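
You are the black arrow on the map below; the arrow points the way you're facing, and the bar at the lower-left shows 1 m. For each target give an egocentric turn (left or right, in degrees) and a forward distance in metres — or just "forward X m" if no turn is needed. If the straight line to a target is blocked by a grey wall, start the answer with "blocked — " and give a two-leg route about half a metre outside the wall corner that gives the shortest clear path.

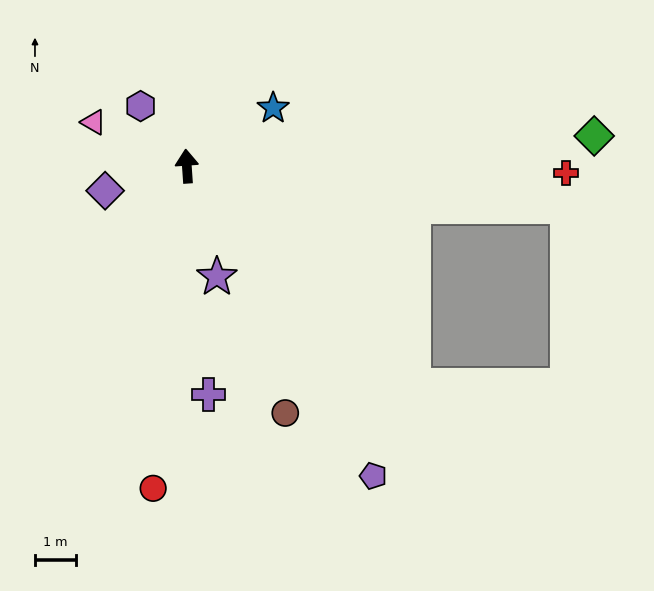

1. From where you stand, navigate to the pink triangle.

turn left 61°, forward 2.5 m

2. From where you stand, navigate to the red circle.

turn left 170°, forward 7.8 m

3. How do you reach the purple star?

turn right 169°, forward 2.8 m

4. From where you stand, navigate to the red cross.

turn right 95°, forward 9.2 m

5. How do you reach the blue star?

turn right 60°, forward 2.5 m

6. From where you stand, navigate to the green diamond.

turn right 90°, forward 9.9 m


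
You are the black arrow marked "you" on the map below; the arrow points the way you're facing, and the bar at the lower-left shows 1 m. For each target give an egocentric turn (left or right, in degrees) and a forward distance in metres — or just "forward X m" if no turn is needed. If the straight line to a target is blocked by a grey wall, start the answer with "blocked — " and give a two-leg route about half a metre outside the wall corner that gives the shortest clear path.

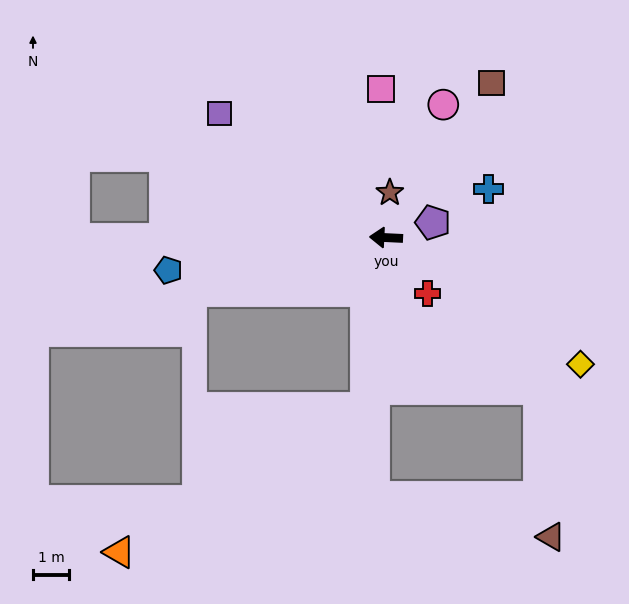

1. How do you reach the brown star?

turn right 92°, forward 1.2 m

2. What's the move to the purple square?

turn right 34°, forward 5.7 m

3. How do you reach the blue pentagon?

turn left 11°, forward 6.0 m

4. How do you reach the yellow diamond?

turn left 150°, forward 6.4 m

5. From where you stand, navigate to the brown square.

turn right 122°, forward 5.1 m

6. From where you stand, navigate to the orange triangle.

blocked — turn left 86°, forward 4.7 m, then turn right 53°, forward 7.8 m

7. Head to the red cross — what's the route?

turn left 129°, forward 1.9 m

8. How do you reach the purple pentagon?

turn right 159°, forward 1.4 m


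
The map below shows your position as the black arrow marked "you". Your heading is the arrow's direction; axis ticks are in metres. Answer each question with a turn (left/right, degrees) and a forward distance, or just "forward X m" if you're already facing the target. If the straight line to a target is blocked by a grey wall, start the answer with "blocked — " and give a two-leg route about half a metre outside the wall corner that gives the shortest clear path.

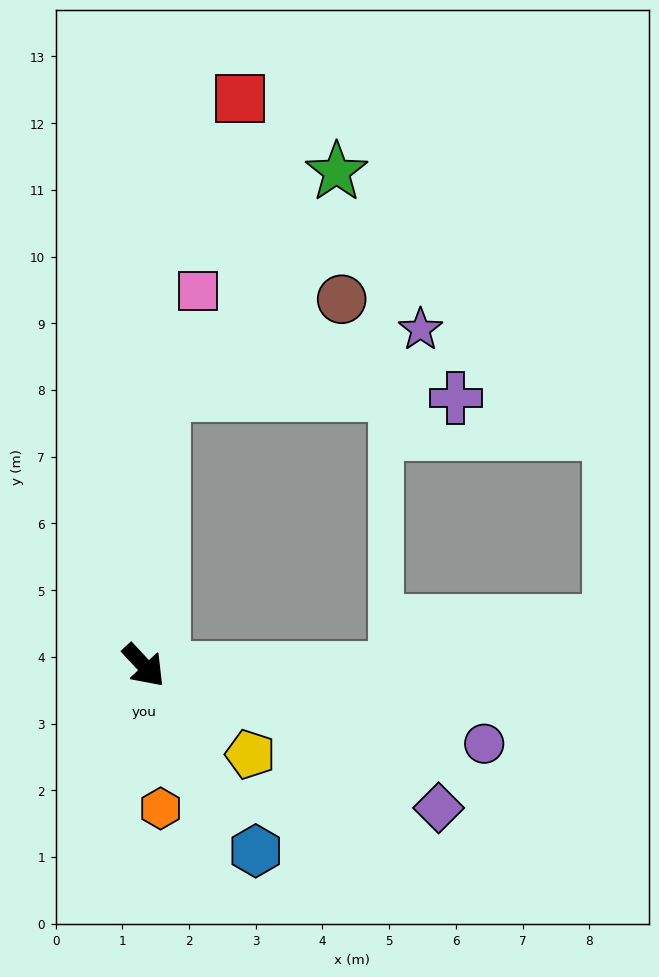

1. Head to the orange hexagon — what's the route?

turn right 36°, forward 2.2 m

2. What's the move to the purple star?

blocked — turn left 133°, forward 4.1 m, then turn right 72°, forward 4.0 m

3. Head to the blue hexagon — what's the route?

turn right 12°, forward 3.2 m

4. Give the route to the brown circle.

blocked — turn left 133°, forward 4.1 m, then turn right 58°, forward 3.0 m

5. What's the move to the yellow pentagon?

turn left 7°, forward 2.1 m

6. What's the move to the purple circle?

turn left 34°, forward 5.2 m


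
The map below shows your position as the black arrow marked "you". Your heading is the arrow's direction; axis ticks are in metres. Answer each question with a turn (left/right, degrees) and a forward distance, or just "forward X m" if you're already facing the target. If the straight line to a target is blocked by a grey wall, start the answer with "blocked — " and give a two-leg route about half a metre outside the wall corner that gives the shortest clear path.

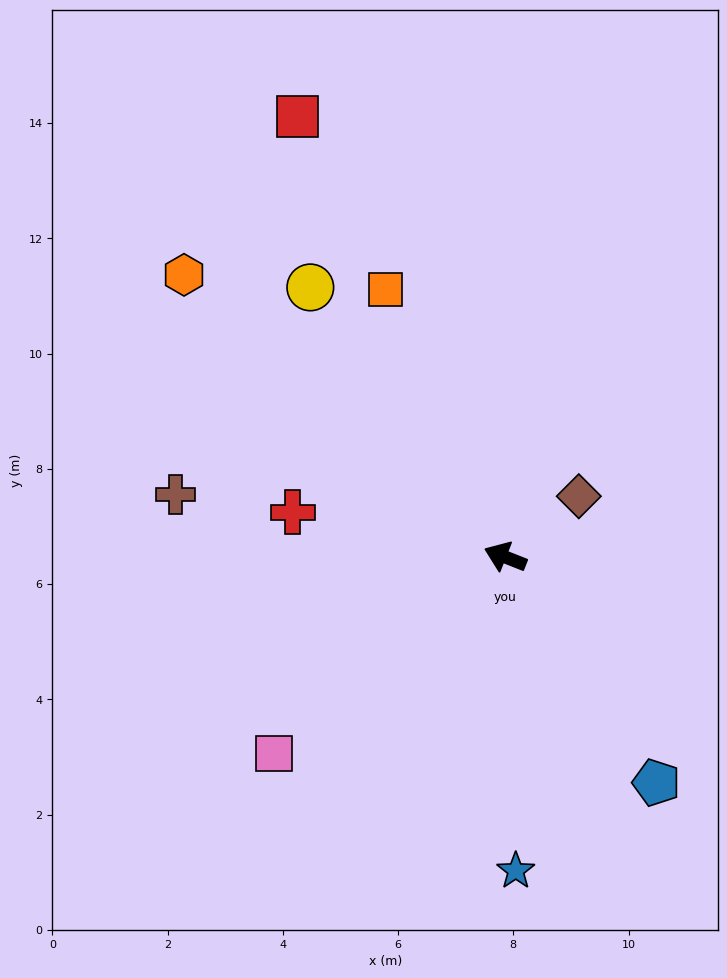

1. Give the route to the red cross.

turn left 10°, forward 3.8 m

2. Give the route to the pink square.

turn left 62°, forward 5.3 m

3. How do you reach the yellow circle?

turn right 33°, forward 5.8 m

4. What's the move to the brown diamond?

turn right 119°, forward 1.7 m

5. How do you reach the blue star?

turn left 114°, forward 5.4 m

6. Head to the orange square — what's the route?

turn right 44°, forward 5.1 m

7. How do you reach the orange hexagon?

turn right 20°, forward 7.4 m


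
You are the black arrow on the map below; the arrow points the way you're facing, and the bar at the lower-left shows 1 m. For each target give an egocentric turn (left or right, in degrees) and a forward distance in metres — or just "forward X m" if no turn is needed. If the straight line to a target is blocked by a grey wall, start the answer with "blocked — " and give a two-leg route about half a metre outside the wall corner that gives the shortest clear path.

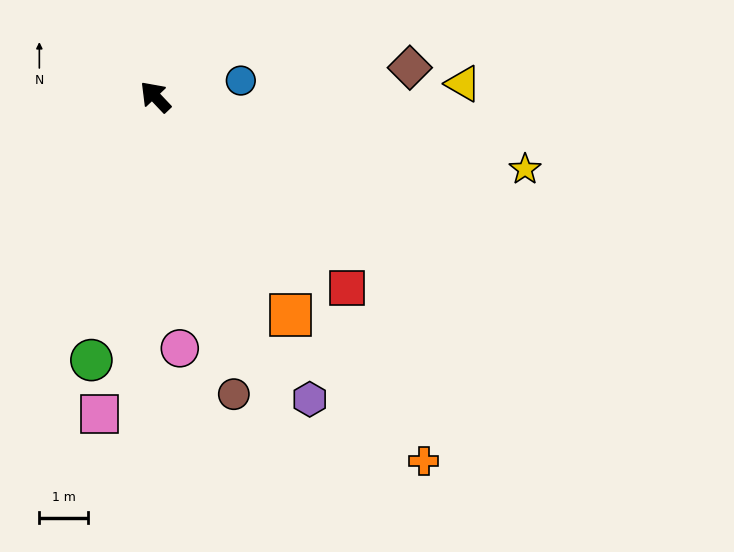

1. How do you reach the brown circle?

turn left 151°, forward 6.3 m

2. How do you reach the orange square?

turn left 168°, forward 5.2 m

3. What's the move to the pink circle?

turn left 142°, forward 5.1 m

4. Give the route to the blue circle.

turn right 123°, forward 1.8 m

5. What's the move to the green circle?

turn left 123°, forward 5.5 m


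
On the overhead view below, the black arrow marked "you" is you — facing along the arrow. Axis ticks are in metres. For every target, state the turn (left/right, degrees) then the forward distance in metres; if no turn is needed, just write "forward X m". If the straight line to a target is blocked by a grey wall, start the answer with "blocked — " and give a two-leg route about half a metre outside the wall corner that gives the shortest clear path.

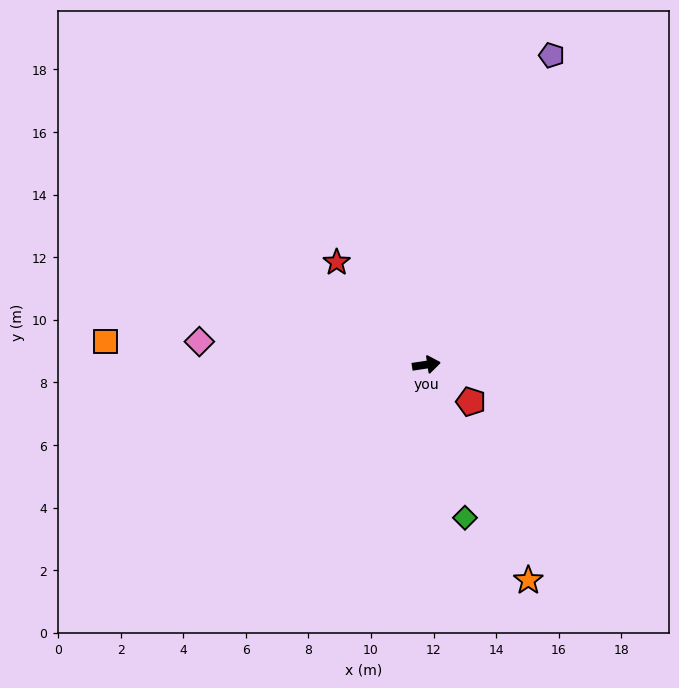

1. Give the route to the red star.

turn left 123°, forward 4.3 m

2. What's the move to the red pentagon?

turn right 48°, forward 1.9 m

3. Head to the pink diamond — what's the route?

turn left 166°, forward 7.3 m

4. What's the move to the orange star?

turn right 73°, forward 7.6 m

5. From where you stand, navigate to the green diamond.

turn right 84°, forward 5.0 m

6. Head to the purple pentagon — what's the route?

turn left 59°, forward 10.7 m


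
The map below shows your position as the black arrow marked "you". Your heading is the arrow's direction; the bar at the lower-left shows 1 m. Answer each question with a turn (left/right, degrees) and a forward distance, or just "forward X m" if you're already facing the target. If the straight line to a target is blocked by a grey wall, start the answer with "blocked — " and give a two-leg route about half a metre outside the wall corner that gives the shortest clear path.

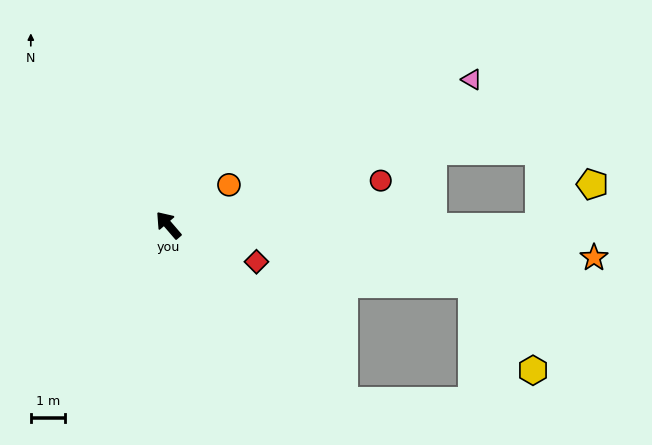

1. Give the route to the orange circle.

turn right 97°, forward 2.1 m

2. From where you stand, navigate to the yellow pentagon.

blocked — turn right 131°, forward 10.8 m, then turn left 40°, forward 2.0 m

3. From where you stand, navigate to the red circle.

turn right 119°, forward 6.3 m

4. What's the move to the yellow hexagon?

blocked — turn right 142°, forward 9.0 m, then turn right 44°, forward 3.1 m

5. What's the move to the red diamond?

turn right 153°, forward 2.8 m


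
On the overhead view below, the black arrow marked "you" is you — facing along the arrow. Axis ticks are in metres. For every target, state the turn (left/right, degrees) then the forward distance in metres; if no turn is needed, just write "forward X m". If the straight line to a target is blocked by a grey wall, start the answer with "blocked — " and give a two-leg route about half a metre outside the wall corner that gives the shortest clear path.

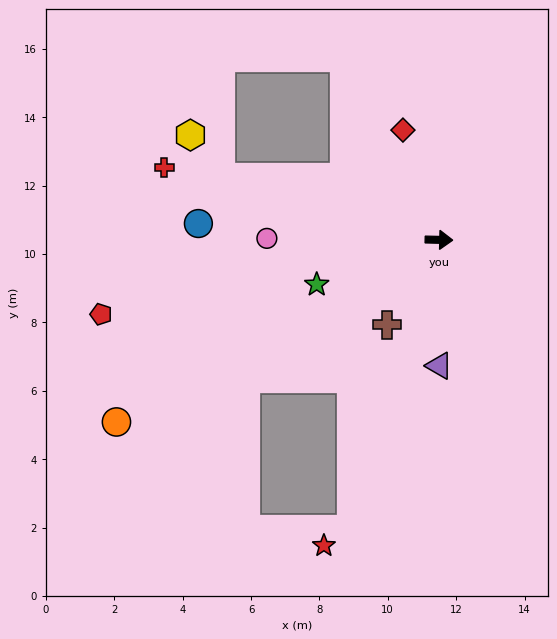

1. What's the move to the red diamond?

turn left 109°, forward 3.4 m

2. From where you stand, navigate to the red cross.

turn left 167°, forward 8.3 m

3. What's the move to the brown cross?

turn right 120°, forward 2.9 m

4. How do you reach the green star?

turn right 159°, forward 3.8 m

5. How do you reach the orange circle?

turn right 149°, forward 10.8 m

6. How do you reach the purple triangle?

turn right 89°, forward 3.7 m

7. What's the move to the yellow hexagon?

blocked — turn left 165°, forward 6.7 m, then turn right 38°, forward 1.5 m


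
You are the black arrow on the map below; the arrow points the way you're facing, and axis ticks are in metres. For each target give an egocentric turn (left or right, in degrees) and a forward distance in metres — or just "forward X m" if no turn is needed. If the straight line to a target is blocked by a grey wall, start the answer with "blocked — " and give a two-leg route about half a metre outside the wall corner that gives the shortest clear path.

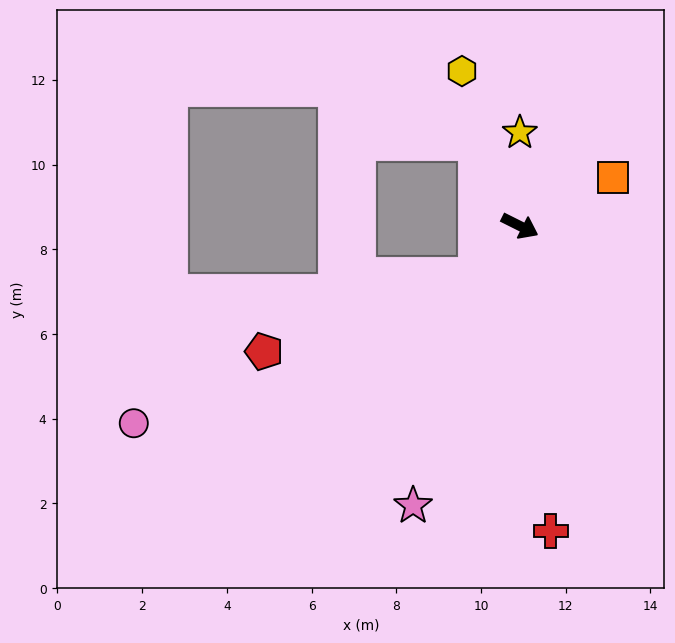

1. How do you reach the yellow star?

turn left 117°, forward 2.2 m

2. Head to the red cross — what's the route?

turn right 58°, forward 7.2 m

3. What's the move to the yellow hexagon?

turn left 137°, forward 3.9 m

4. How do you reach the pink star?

turn right 84°, forward 7.1 m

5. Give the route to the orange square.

turn left 54°, forward 2.5 m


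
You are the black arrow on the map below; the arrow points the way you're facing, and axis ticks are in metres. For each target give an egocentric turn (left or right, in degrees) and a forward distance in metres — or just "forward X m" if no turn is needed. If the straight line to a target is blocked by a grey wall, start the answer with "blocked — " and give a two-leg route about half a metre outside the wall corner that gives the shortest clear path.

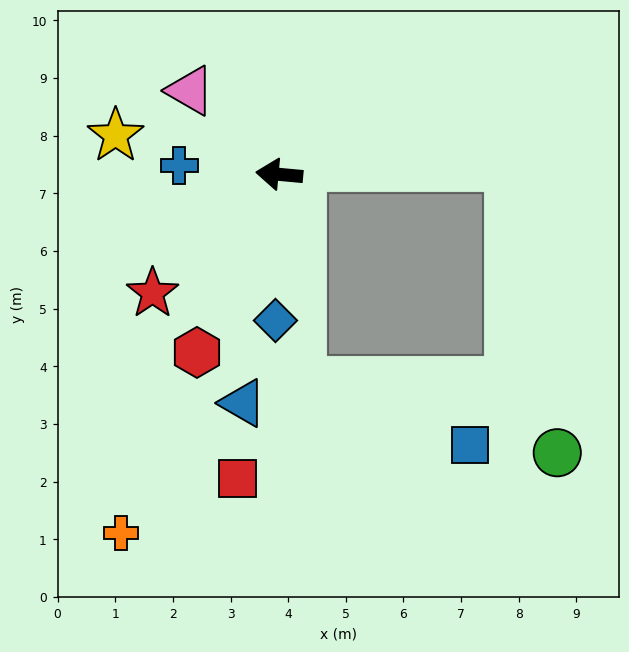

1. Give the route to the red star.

turn left 48°, forward 3.0 m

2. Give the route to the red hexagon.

turn left 70°, forward 3.4 m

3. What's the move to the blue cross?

forward 1.7 m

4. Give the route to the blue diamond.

turn left 94°, forward 2.5 m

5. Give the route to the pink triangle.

turn right 38°, forward 2.1 m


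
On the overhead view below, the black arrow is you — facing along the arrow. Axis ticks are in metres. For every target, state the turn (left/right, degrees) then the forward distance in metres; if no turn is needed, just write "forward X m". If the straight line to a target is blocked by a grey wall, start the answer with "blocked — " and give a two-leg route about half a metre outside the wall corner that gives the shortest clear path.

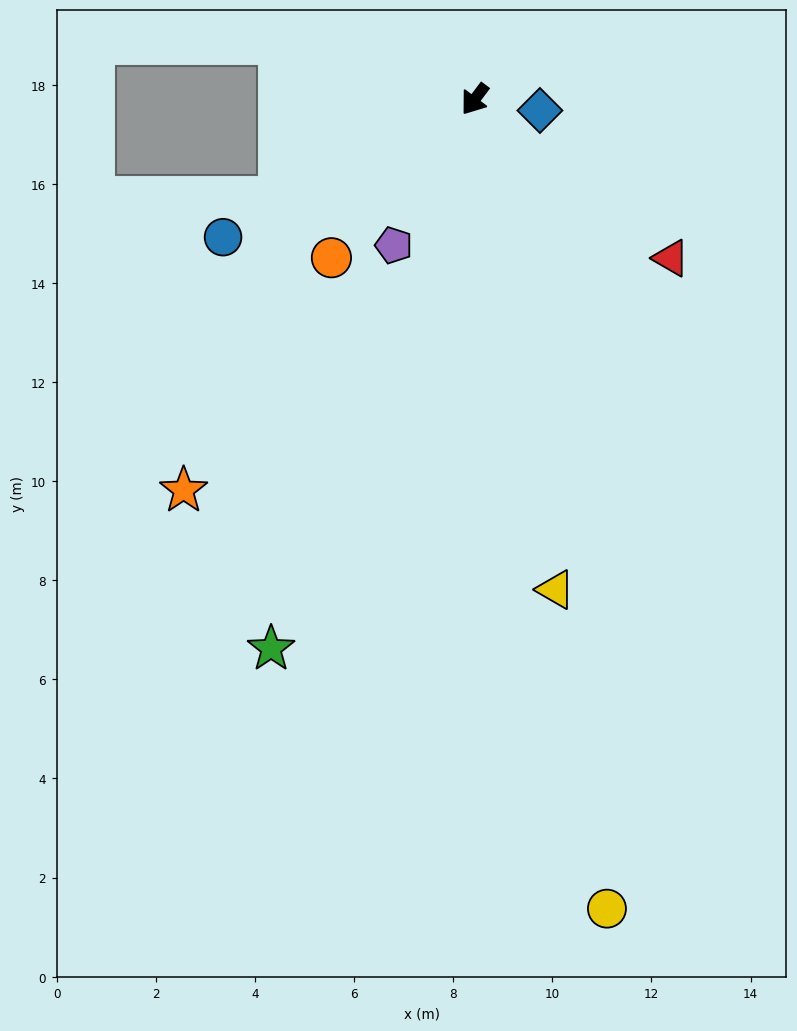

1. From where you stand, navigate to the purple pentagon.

turn left 8°, forward 3.4 m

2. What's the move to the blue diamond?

turn left 117°, forward 1.3 m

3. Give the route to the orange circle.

turn right 5°, forward 4.3 m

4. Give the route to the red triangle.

turn left 88°, forward 5.1 m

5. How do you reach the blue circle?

turn right 24°, forward 5.8 m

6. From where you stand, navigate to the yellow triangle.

turn left 46°, forward 10.0 m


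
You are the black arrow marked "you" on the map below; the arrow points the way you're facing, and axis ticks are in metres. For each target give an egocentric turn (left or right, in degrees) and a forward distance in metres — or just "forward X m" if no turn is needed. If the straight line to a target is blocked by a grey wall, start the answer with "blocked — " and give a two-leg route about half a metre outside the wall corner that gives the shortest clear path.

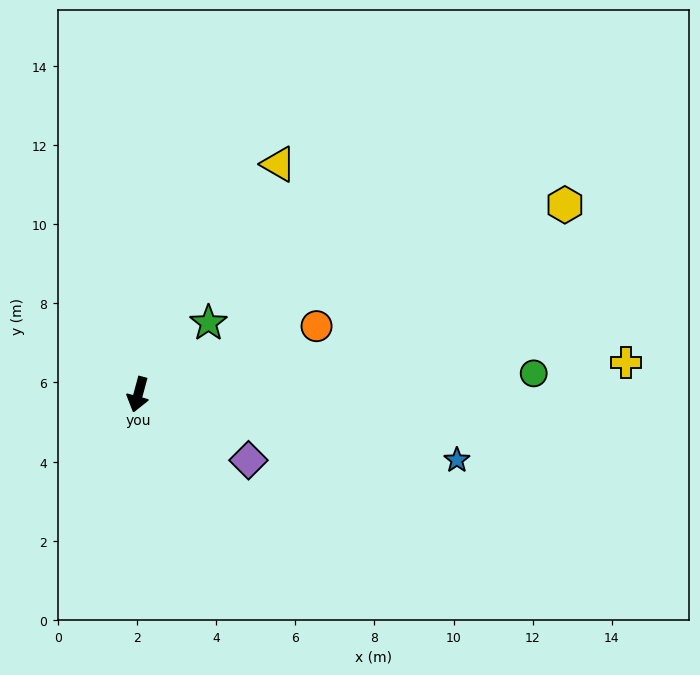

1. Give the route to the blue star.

turn left 93°, forward 8.2 m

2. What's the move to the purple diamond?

turn left 74°, forward 3.2 m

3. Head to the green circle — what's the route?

turn left 108°, forward 10.0 m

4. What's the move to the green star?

turn left 151°, forward 2.5 m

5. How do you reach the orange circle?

turn left 126°, forward 4.8 m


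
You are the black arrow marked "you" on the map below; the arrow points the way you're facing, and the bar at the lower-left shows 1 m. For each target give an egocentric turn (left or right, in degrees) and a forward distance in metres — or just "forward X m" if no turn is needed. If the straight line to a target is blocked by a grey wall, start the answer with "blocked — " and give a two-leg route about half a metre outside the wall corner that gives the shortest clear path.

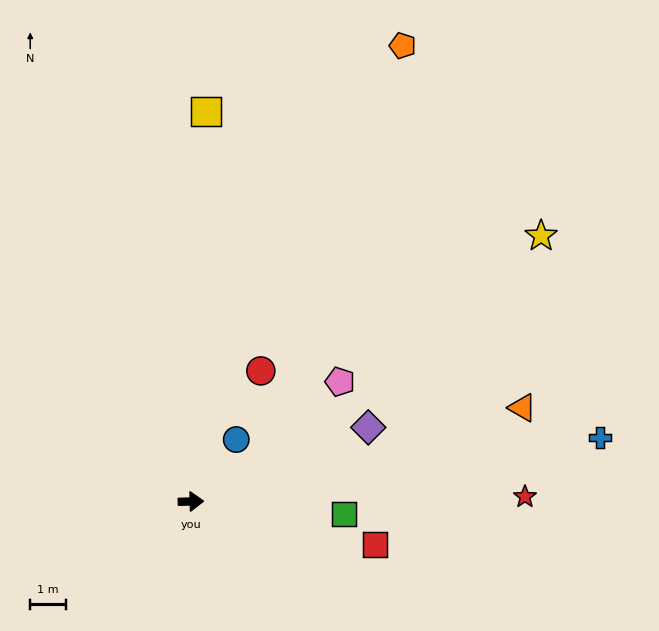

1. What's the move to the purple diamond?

turn left 21°, forward 5.4 m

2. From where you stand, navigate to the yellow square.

turn left 86°, forward 11.0 m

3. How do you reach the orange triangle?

turn left 14°, forward 9.7 m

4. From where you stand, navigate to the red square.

turn right 15°, forward 5.3 m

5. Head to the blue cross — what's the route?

turn left 7°, forward 11.7 m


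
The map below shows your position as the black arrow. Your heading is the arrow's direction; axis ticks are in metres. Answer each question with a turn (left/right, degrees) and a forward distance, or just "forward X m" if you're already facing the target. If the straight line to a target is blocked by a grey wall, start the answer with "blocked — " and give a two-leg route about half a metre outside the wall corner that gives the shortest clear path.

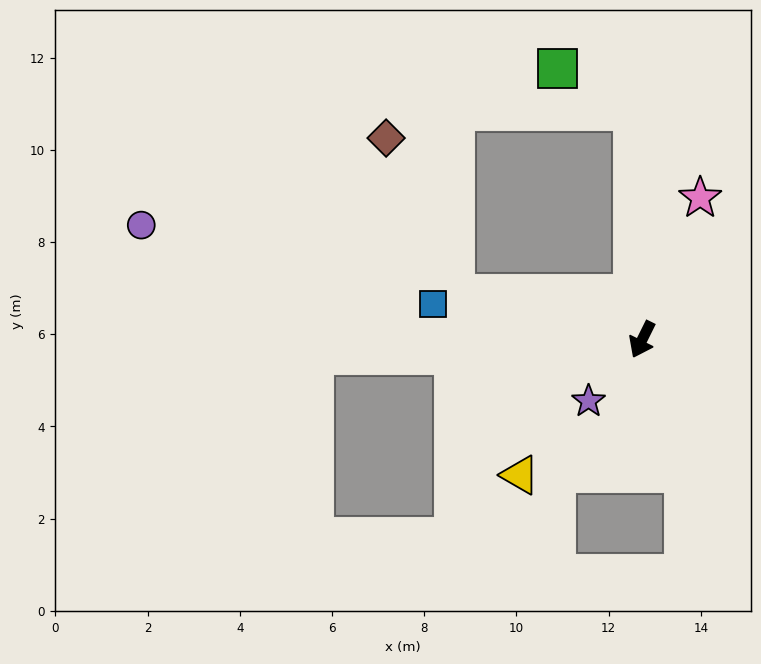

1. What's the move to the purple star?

turn right 15°, forward 1.8 m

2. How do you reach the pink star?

turn right 176°, forward 3.3 m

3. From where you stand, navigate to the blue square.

turn right 73°, forward 4.6 m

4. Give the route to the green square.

blocked — turn right 151°, forward 5.0 m, then turn left 58°, forward 1.9 m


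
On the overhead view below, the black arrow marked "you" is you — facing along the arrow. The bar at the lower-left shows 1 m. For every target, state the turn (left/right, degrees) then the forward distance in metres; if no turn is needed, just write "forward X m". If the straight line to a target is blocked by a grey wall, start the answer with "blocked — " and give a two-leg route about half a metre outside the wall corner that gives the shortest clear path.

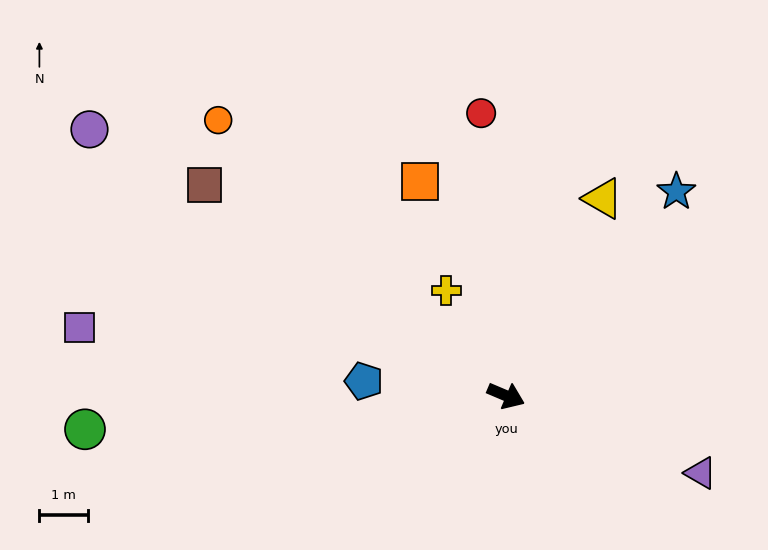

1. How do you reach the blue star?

turn left 73°, forward 5.5 m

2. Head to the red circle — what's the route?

turn left 118°, forward 5.8 m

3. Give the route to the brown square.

turn left 168°, forward 7.6 m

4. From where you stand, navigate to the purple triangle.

forward 4.3 m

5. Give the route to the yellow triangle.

turn left 87°, forward 4.5 m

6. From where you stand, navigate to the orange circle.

turn left 159°, forward 8.2 m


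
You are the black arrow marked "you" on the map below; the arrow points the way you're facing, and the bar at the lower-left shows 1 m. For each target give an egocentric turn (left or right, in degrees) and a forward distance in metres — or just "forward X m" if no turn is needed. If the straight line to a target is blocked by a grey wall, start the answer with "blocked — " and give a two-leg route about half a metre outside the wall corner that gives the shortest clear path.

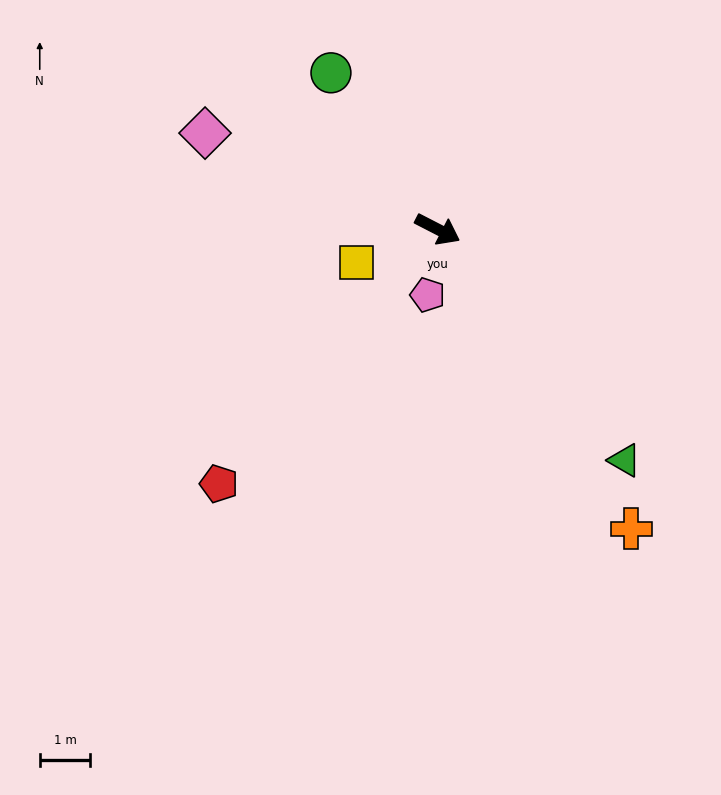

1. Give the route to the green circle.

turn left 152°, forward 3.8 m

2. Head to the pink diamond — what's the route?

turn right 175°, forward 5.0 m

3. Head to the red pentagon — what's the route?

turn right 103°, forward 6.7 m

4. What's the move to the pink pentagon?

turn right 72°, forward 1.3 m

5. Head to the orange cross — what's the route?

turn right 30°, forward 7.1 m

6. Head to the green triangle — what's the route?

turn right 24°, forward 5.9 m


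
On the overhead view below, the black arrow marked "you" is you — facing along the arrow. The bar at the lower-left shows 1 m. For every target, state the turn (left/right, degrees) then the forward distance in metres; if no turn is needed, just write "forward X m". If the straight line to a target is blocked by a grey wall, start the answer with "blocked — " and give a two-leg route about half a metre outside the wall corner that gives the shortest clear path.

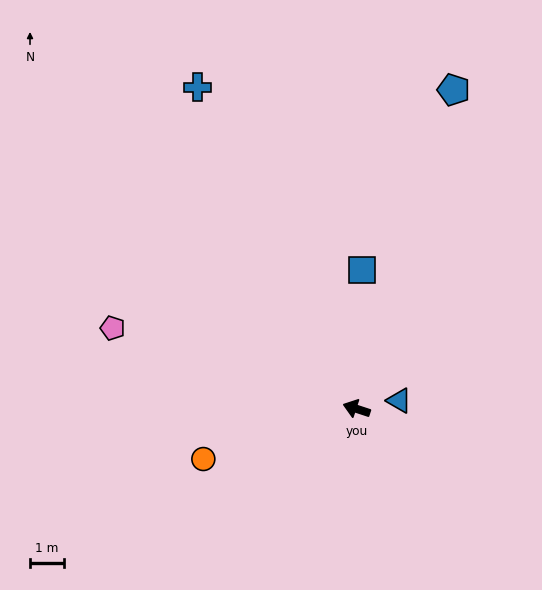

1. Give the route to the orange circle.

turn left 36°, forward 4.8 m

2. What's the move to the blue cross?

turn right 45°, forward 10.6 m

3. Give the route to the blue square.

turn right 74°, forward 4.1 m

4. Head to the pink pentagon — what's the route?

forward 7.6 m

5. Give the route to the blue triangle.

turn right 151°, forward 1.3 m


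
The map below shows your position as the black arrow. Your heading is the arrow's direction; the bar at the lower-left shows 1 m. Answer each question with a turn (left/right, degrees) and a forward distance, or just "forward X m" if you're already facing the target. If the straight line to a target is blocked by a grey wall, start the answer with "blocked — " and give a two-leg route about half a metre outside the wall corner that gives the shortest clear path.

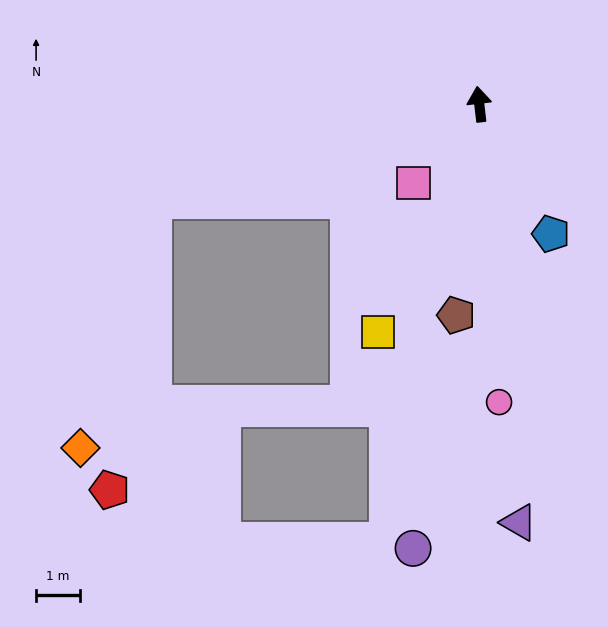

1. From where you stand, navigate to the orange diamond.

blocked — turn left 100°, forward 7.7 m, then turn left 57°, forward 5.9 m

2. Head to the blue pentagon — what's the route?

turn right 158°, forward 3.4 m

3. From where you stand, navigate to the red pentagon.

blocked — turn left 100°, forward 7.7 m, then turn left 65°, forward 6.6 m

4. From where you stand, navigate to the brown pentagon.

turn left 167°, forward 4.8 m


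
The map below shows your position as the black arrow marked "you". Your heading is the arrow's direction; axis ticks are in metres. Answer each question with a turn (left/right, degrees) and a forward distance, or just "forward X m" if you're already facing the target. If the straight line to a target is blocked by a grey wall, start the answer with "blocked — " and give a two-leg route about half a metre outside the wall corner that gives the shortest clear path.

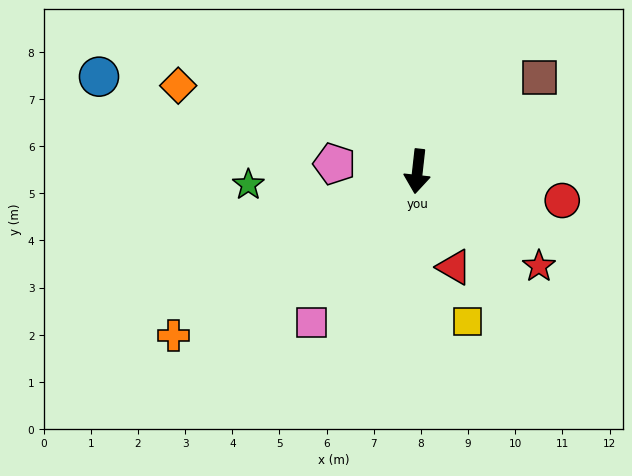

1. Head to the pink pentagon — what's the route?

turn right 89°, forward 1.8 m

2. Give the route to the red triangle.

turn left 27°, forward 2.2 m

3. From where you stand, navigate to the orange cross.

turn right 50°, forward 6.2 m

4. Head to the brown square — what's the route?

turn left 134°, forward 3.3 m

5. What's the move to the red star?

turn left 58°, forward 3.3 m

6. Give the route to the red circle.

turn left 85°, forward 3.1 m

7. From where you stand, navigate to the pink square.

turn right 29°, forward 3.9 m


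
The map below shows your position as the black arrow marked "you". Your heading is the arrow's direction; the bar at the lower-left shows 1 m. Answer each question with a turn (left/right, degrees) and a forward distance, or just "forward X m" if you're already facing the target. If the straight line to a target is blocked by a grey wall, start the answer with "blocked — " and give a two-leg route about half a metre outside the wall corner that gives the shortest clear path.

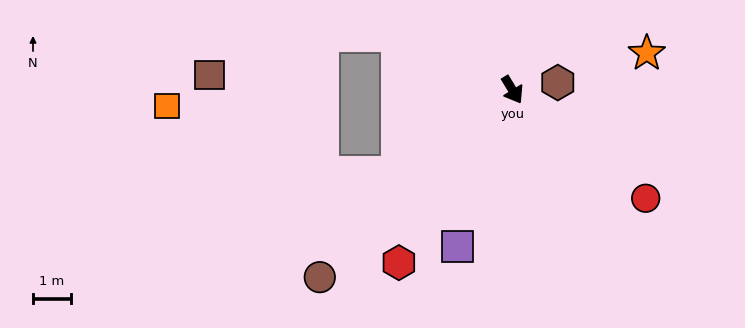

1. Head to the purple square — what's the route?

turn right 51°, forward 4.4 m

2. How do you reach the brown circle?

turn right 77°, forward 7.1 m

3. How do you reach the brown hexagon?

turn left 68°, forward 1.2 m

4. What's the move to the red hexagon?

turn right 65°, forward 5.5 m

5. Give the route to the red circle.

turn left 20°, forward 4.6 m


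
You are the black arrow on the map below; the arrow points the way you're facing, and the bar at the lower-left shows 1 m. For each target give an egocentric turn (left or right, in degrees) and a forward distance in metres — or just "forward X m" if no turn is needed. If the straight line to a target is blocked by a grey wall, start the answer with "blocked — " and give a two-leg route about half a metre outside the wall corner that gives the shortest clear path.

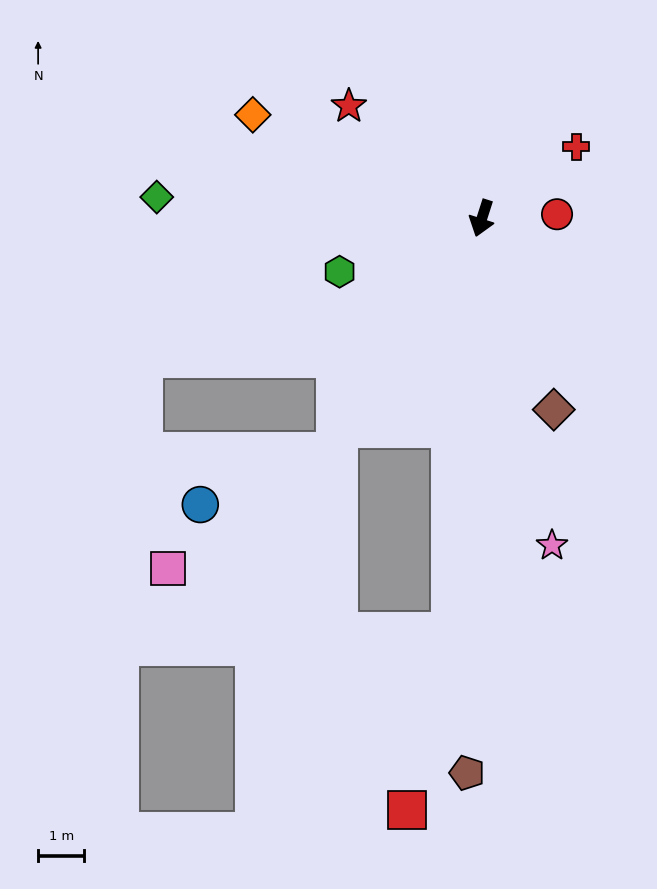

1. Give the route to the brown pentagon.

turn left 16°, forward 12.0 m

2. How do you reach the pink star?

turn left 30°, forward 7.2 m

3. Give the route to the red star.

turn right 112°, forward 3.8 m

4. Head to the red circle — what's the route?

turn left 111°, forward 1.6 m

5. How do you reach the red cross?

turn left 145°, forward 2.6 m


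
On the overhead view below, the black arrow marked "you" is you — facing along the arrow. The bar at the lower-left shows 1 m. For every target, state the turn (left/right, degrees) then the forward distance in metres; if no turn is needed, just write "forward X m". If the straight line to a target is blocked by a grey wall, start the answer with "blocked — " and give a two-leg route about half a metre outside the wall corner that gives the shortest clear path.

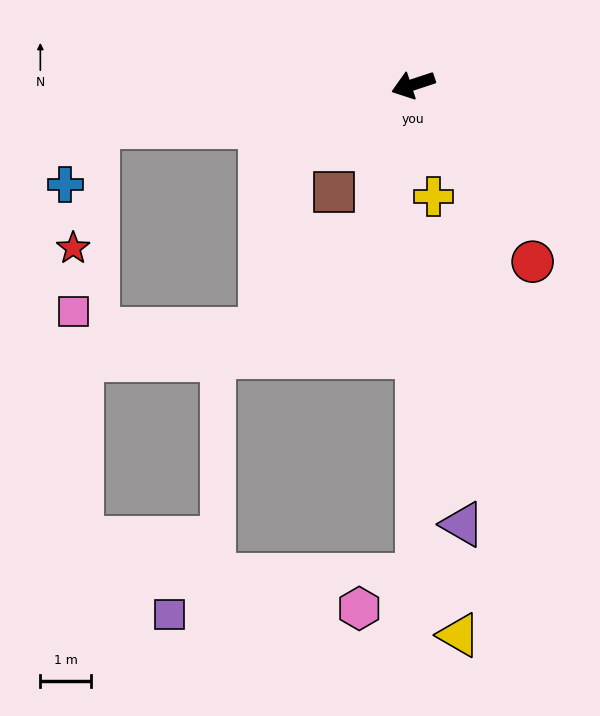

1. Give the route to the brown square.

turn left 35°, forward 2.6 m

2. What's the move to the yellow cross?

turn left 82°, forward 2.2 m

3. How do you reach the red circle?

turn left 106°, forward 4.2 m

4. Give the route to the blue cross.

blocked — turn right 11°, forward 6.3 m, then turn left 53°, forward 1.3 m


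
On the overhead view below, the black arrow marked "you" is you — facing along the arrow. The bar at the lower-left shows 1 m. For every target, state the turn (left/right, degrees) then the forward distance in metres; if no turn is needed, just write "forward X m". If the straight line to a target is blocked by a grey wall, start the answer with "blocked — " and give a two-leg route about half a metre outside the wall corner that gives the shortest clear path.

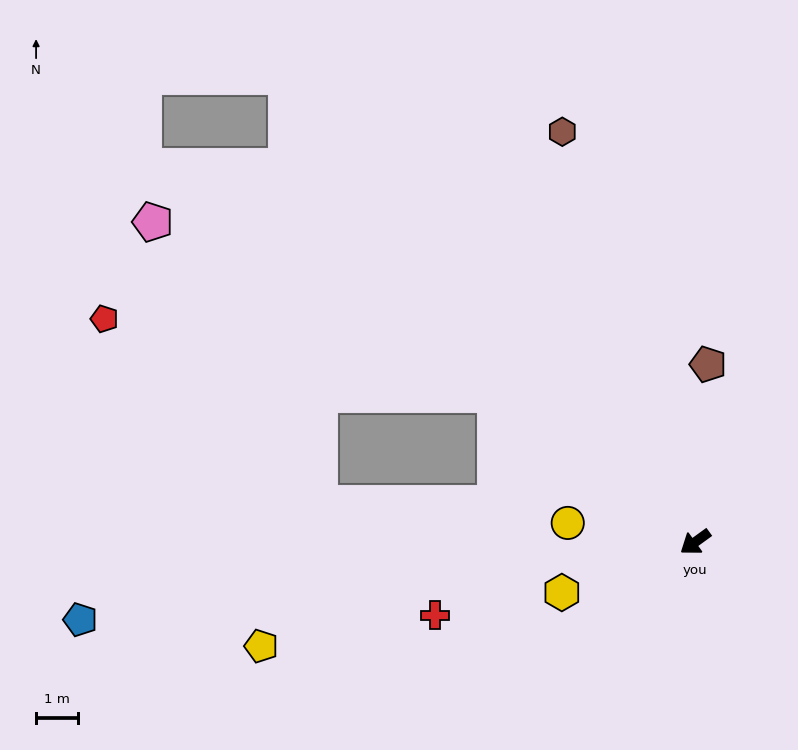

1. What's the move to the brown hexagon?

turn right 108°, forward 10.2 m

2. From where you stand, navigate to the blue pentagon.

turn right 29°, forward 14.6 m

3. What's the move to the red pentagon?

blocked — turn right 72°, forward 5.9 m, then turn left 25°, forward 9.4 m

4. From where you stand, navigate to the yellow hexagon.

turn right 15°, forward 3.4 m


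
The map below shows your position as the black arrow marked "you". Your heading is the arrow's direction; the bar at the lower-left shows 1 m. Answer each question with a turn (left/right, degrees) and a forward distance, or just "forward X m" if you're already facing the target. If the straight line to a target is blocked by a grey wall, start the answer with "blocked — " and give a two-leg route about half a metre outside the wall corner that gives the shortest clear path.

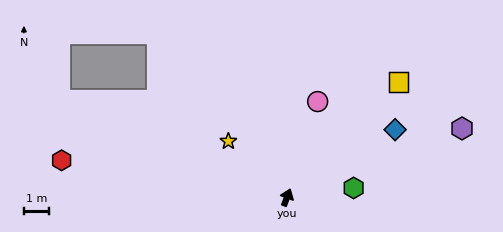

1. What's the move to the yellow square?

turn right 23°, forward 6.4 m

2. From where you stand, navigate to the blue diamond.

turn right 37°, forward 5.1 m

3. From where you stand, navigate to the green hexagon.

turn right 61°, forward 2.7 m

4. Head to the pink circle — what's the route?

turn left 3°, forward 4.0 m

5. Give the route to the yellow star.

turn left 67°, forward 3.2 m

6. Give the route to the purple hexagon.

turn right 48°, forward 7.5 m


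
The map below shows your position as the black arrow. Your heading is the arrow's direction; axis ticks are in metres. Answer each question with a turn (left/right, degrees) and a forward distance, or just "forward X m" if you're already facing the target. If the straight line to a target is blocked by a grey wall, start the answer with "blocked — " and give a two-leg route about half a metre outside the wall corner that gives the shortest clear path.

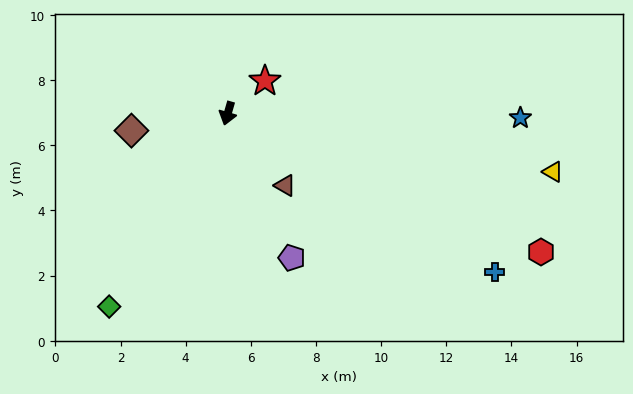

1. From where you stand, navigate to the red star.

turn left 147°, forward 1.5 m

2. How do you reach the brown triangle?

turn left 55°, forward 2.8 m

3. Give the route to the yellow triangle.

turn left 96°, forward 10.1 m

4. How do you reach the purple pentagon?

turn left 40°, forward 4.8 m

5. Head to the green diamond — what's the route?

turn right 15°, forward 7.0 m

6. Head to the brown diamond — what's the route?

turn right 64°, forward 3.0 m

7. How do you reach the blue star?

turn left 105°, forward 9.0 m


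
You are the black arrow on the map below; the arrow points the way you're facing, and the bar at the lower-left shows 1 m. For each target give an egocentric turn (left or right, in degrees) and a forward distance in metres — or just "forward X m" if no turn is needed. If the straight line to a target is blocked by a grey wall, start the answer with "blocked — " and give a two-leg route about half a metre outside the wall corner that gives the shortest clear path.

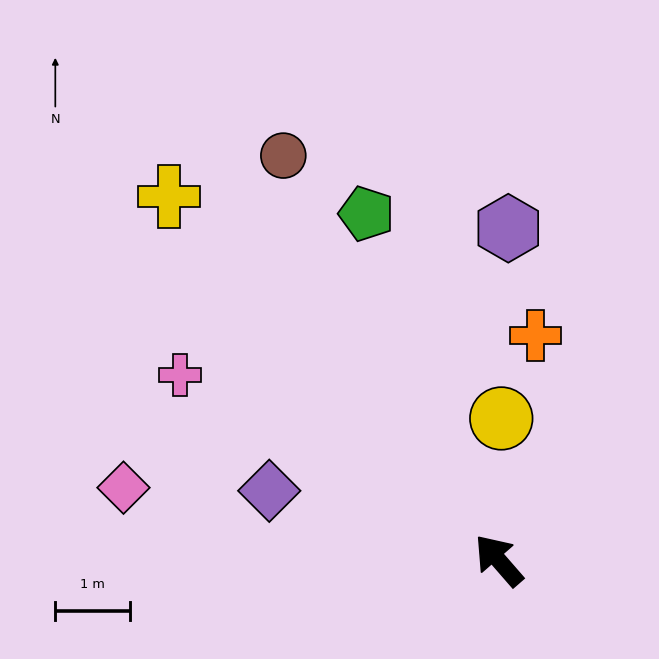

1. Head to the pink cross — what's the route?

turn left 19°, forward 4.9 m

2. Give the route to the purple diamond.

turn left 32°, forward 3.2 m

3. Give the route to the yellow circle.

turn right 42°, forward 1.9 m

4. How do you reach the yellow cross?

forward 6.5 m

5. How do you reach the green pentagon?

turn right 20°, forward 4.9 m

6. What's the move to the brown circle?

turn right 13°, forward 6.1 m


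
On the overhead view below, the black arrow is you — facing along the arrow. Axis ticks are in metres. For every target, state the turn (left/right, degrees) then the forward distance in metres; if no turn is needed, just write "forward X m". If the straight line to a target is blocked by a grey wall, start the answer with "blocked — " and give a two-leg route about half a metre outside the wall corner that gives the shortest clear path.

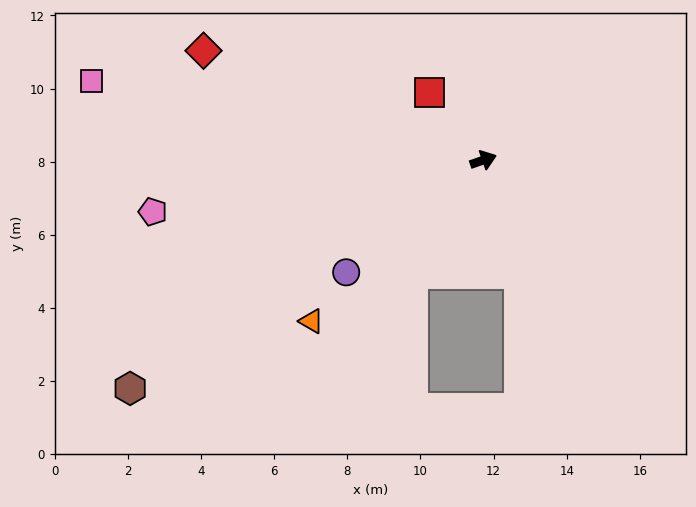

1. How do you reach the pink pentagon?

turn left 170°, forward 9.1 m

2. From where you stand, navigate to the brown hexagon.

turn right 166°, forward 11.5 m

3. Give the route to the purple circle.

turn right 160°, forward 4.8 m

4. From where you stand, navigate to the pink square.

turn left 149°, forward 10.9 m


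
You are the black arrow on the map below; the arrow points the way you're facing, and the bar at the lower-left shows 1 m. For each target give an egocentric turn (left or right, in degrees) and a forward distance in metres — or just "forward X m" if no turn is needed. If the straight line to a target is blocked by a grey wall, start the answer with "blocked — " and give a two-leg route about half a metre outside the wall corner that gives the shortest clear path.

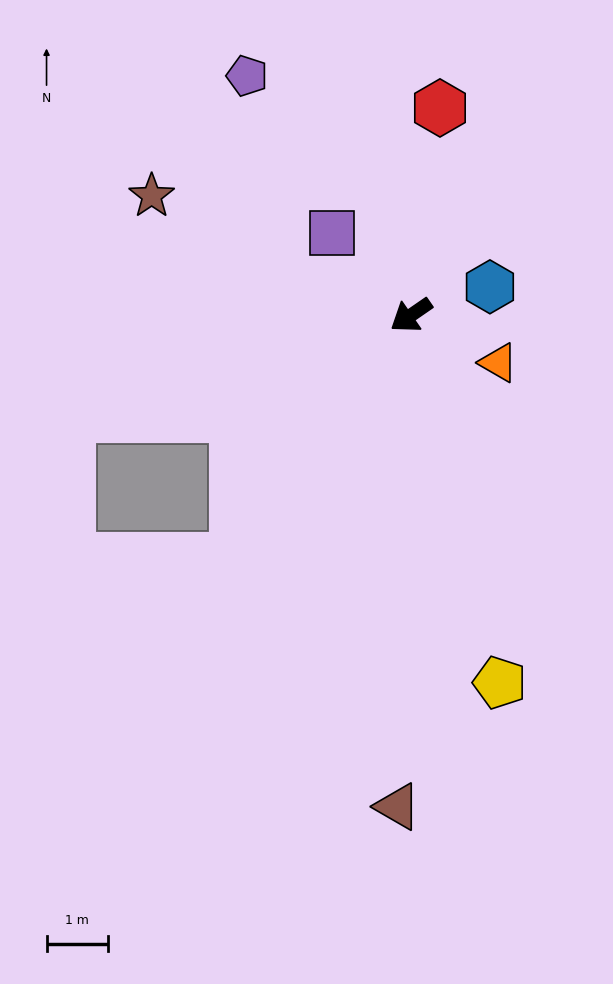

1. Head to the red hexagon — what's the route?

turn right 133°, forward 3.4 m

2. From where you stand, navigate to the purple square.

turn right 81°, forward 1.9 m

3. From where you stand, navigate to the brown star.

turn right 59°, forward 4.7 m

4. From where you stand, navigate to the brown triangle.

turn left 54°, forward 8.0 m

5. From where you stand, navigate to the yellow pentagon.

turn left 69°, forward 6.2 m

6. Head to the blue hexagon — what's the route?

turn left 165°, forward 1.4 m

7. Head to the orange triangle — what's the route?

turn left 117°, forward 1.6 m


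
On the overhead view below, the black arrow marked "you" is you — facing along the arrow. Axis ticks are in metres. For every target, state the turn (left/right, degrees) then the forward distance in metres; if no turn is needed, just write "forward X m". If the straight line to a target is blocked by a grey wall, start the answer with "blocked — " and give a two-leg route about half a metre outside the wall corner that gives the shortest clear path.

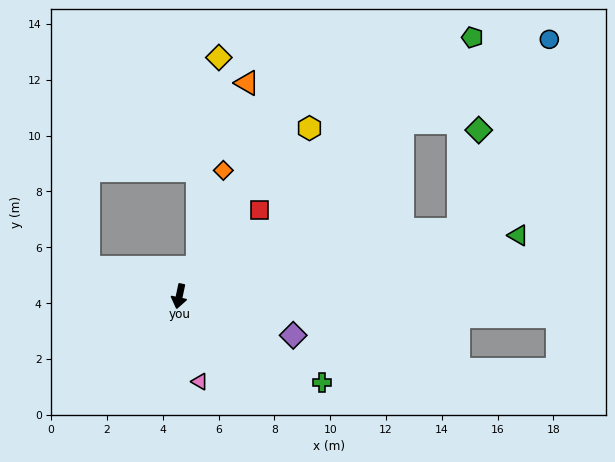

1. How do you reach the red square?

turn left 149°, forward 4.2 m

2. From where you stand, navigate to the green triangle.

turn left 112°, forward 12.3 m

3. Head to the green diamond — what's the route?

blocked — turn left 115°, forward 10.3 m, then turn left 65°, forward 3.6 m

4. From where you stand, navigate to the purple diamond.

turn left 83°, forward 4.3 m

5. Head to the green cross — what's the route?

turn left 71°, forward 6.0 m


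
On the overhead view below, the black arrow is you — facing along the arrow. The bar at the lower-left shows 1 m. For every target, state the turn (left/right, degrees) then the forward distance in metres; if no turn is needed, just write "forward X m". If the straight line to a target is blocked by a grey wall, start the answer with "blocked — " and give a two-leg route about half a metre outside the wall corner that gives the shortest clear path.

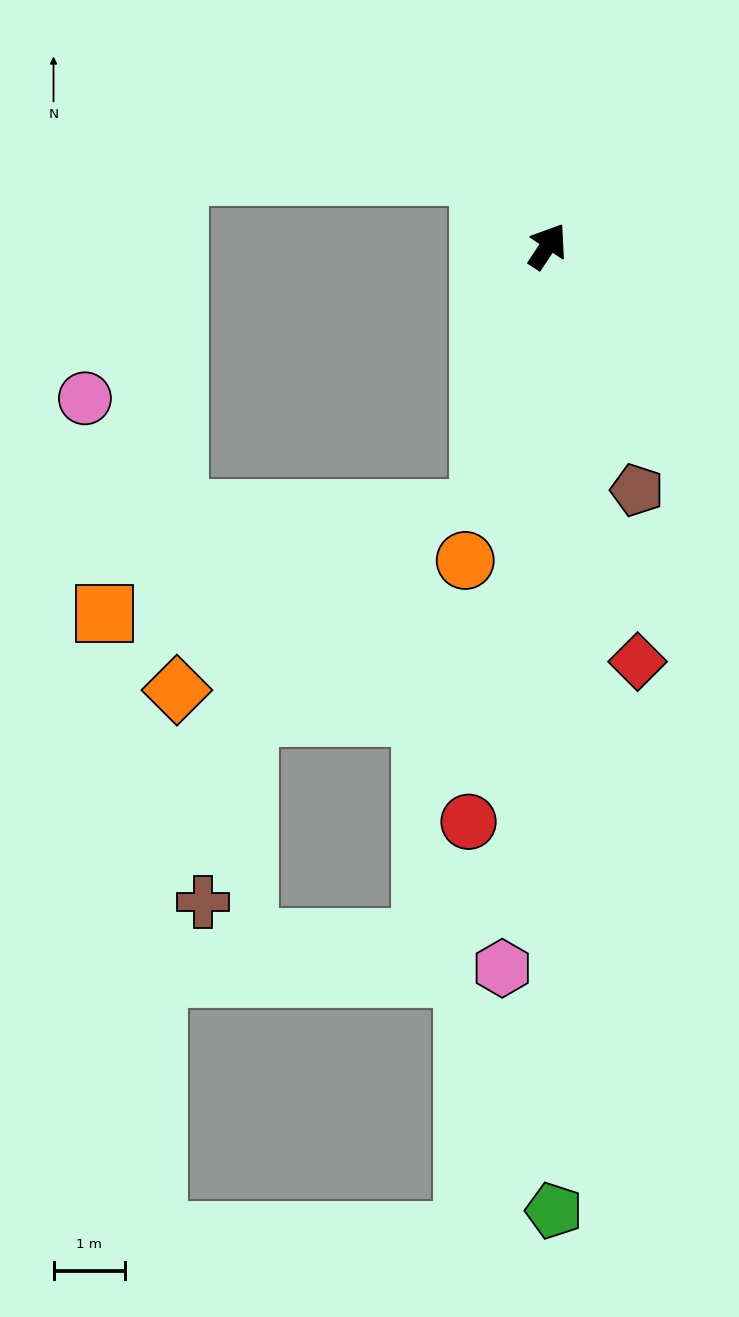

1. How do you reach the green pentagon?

turn right 146°, forward 13.5 m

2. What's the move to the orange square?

blocked — turn right 161°, forward 3.8 m, then turn right 60°, forward 5.5 m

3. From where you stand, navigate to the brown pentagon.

turn right 126°, forward 3.6 m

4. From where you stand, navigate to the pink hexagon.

turn right 150°, forward 10.2 m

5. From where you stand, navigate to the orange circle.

turn right 161°, forward 4.6 m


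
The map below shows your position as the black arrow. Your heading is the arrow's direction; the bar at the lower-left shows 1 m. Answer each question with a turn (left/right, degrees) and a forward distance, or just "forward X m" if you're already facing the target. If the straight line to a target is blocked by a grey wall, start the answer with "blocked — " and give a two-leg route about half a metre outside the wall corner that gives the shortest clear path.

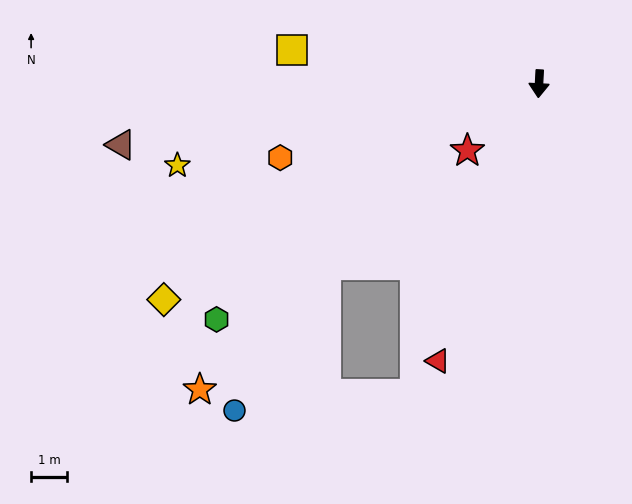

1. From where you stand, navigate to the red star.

turn right 44°, forward 2.7 m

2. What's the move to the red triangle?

turn right 17°, forward 8.1 m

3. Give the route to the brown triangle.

turn right 79°, forward 11.7 m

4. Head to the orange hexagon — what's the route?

turn right 71°, forward 7.4 m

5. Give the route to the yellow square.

turn right 95°, forward 6.9 m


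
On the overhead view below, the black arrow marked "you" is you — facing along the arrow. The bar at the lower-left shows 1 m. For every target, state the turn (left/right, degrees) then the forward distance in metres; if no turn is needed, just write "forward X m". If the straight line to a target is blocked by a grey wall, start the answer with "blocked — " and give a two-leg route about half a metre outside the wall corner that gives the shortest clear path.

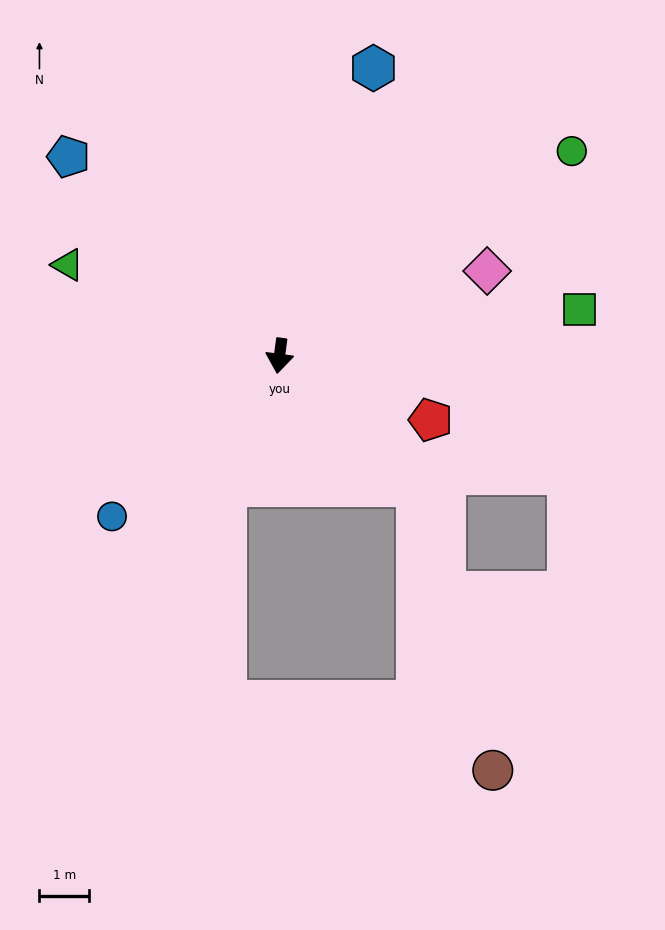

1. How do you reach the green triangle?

turn right 106°, forward 4.6 m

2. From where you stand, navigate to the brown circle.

blocked — turn left 54°, forward 3.8 m, then turn right 32°, forward 5.9 m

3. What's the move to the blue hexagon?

turn left 169°, forward 6.1 m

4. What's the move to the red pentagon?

turn left 75°, forward 3.3 m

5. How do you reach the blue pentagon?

turn right 126°, forward 5.8 m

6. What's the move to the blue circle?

turn right 39°, forward 4.7 m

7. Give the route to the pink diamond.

turn left 120°, forward 4.5 m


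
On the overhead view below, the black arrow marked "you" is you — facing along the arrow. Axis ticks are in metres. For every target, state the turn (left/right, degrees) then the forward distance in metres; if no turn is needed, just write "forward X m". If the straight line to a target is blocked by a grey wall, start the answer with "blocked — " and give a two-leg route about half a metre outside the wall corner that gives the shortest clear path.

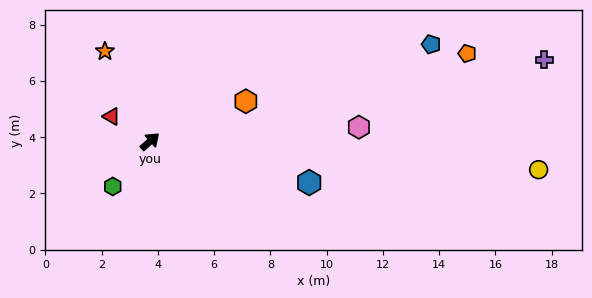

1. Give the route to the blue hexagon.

turn right 56°, forward 5.8 m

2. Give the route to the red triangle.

turn left 106°, forward 1.6 m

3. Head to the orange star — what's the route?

turn left 75°, forward 3.6 m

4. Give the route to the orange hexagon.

turn right 19°, forward 3.7 m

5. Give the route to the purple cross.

turn right 30°, forward 14.3 m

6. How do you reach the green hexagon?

turn right 171°, forward 2.1 m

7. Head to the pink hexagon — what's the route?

turn right 38°, forward 7.4 m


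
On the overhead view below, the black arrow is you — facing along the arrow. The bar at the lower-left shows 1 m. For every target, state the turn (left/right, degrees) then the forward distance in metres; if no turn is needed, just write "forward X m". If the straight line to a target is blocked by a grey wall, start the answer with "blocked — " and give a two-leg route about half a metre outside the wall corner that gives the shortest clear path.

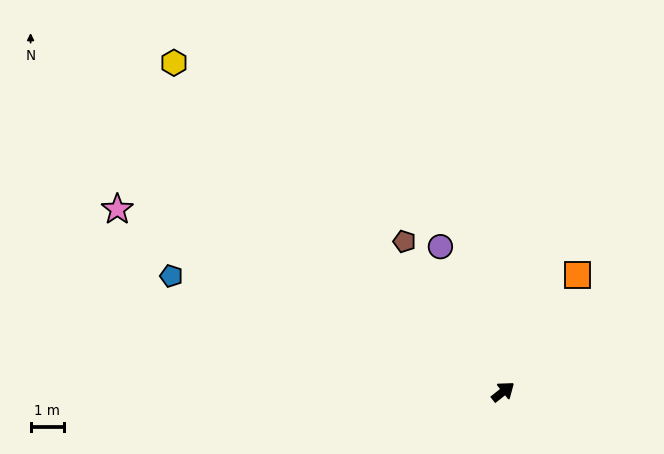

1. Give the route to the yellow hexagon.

turn left 97°, forward 14.1 m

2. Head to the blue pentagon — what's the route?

turn left 122°, forward 10.7 m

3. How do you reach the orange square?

turn left 19°, forward 4.2 m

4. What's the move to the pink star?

turn left 116°, forward 13.0 m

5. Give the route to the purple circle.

turn left 75°, forward 4.8 m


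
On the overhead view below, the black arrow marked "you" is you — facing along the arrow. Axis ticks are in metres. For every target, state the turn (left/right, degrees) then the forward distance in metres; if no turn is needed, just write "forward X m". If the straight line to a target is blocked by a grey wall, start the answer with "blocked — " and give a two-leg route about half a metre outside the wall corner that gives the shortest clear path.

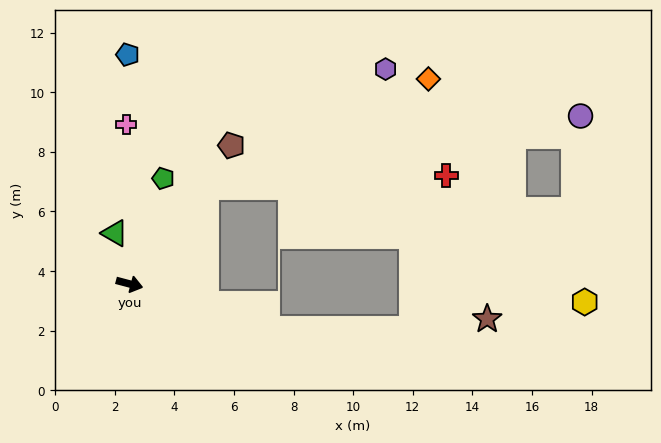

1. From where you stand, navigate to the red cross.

blocked — turn left 66°, forward 4.1 m, then turn right 48°, forward 8.0 m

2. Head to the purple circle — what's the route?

blocked — turn left 66°, forward 4.1 m, then turn right 40°, forward 12.8 m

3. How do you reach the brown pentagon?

turn left 68°, forward 5.8 m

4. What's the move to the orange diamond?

blocked — turn left 66°, forward 4.1 m, then turn right 25°, forward 8.3 m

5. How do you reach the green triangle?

turn left 121°, forward 1.8 m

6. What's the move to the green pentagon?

turn left 87°, forward 3.7 m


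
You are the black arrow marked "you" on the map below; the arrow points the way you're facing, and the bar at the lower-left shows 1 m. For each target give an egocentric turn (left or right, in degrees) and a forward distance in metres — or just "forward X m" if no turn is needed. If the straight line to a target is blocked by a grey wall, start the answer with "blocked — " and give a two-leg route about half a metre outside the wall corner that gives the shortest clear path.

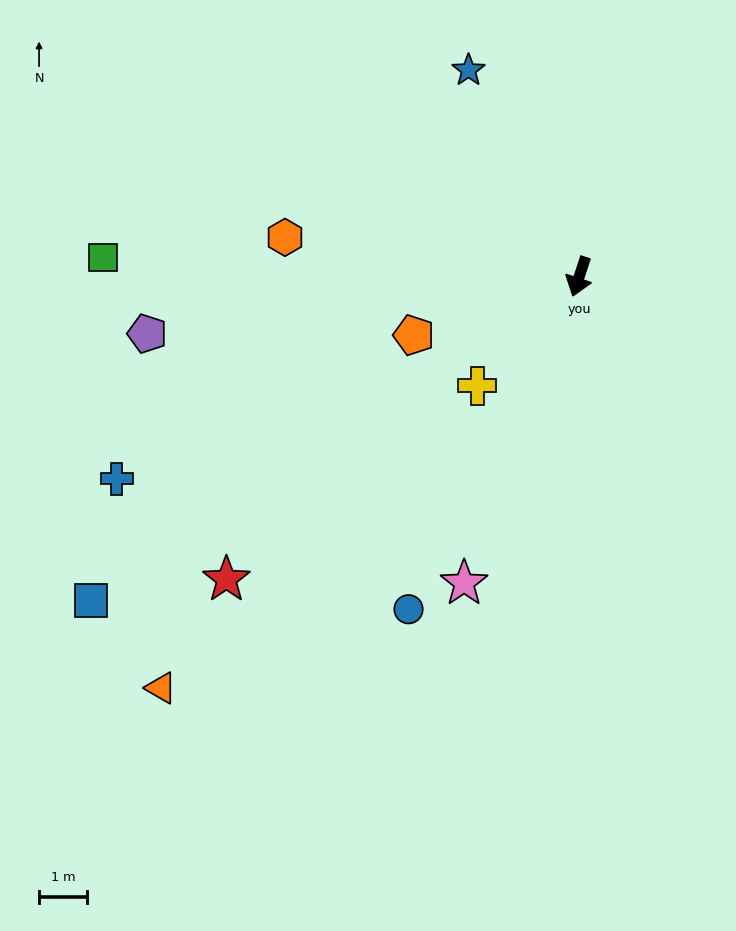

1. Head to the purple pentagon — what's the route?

turn right 64°, forward 9.1 m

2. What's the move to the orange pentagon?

turn right 52°, forward 3.6 m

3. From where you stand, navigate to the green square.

turn right 74°, forward 9.9 m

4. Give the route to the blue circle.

turn right 9°, forward 7.8 m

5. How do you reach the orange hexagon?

turn right 79°, forward 6.2 m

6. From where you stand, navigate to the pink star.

turn right 2°, forward 6.8 m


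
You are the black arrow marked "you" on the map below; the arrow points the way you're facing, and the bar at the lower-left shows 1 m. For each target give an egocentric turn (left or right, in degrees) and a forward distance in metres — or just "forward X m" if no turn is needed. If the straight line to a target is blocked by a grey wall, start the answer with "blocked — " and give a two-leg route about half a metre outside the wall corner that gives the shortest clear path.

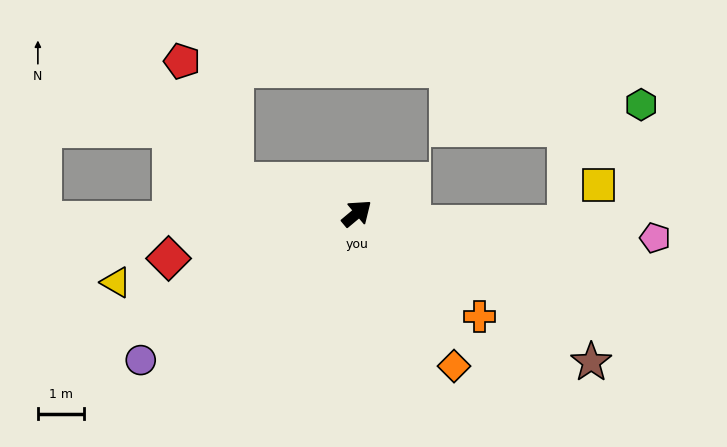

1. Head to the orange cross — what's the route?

turn right 80°, forward 3.5 m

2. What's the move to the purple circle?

turn left 174°, forward 5.6 m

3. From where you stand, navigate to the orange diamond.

turn right 97°, forward 3.9 m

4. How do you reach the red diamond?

turn left 154°, forward 4.2 m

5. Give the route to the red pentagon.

blocked — turn left 126°, forward 2.7 m, then turn right 53°, forward 2.8 m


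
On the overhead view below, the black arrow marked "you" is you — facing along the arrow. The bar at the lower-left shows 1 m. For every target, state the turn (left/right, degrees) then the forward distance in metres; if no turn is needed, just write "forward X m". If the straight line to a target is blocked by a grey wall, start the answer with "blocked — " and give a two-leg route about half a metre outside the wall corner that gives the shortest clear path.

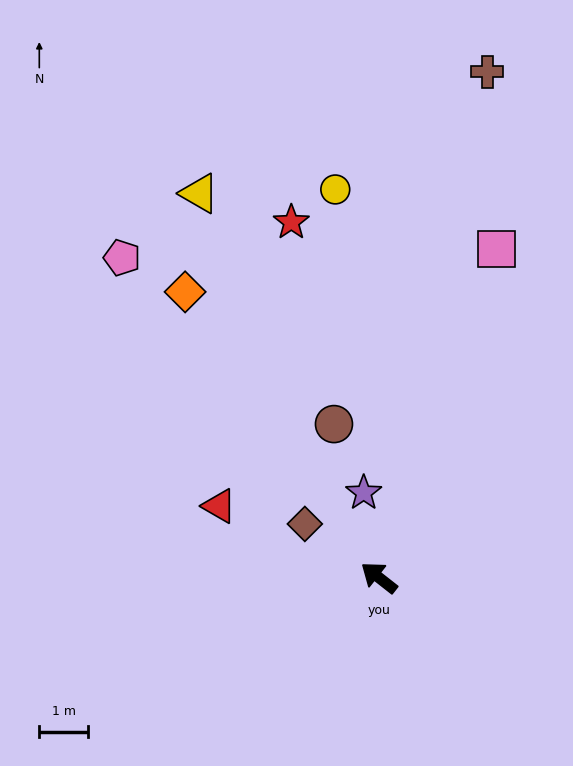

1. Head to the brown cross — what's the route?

turn right 64°, forward 10.6 m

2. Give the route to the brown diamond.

turn left 2°, forward 1.9 m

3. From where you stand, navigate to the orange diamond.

turn right 18°, forward 7.1 m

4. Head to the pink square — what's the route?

turn right 72°, forward 7.1 m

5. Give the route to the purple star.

turn right 42°, forward 1.8 m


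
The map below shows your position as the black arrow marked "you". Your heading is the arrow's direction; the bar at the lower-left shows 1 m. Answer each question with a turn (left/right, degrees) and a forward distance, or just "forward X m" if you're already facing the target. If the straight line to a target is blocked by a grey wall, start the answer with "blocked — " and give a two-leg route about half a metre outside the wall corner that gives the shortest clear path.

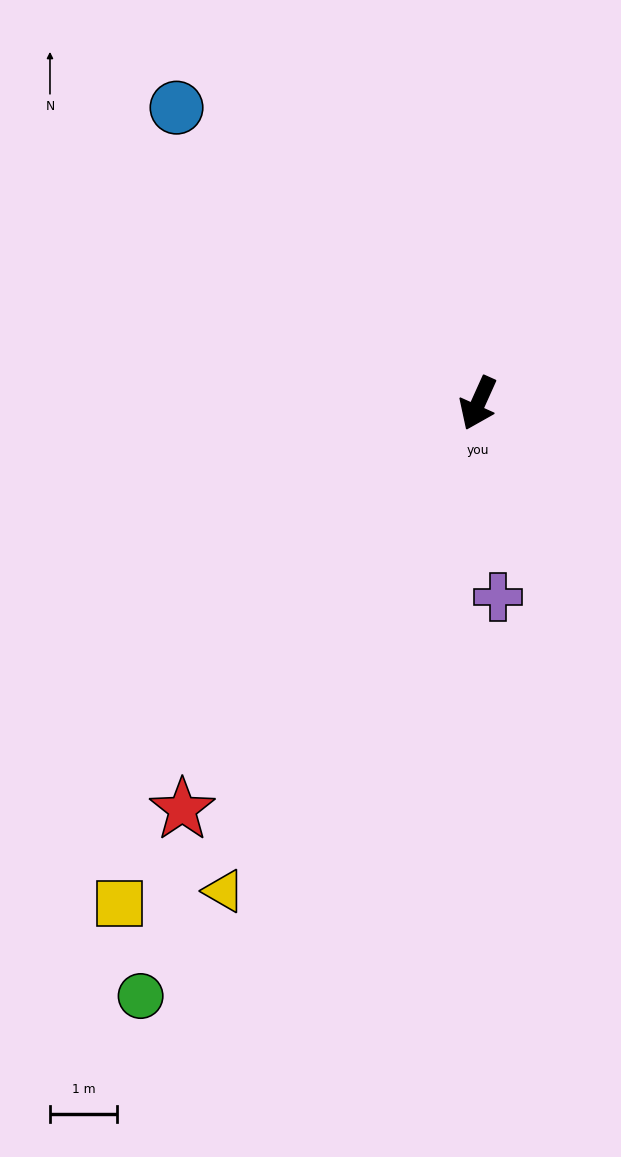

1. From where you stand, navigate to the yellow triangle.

turn right 3°, forward 8.2 m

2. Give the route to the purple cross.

turn left 30°, forward 2.9 m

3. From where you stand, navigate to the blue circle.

turn right 110°, forward 6.3 m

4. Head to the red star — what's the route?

turn right 12°, forward 7.5 m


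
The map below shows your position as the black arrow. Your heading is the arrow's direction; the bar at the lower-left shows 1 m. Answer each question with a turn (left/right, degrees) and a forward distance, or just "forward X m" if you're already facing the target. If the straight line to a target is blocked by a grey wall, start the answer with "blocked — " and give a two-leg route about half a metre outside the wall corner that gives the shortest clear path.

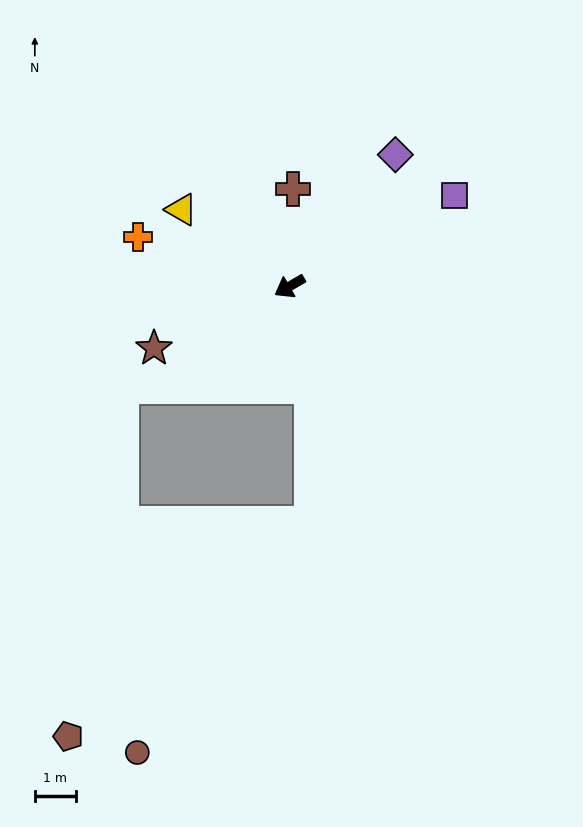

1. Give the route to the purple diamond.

turn right 159°, forward 4.1 m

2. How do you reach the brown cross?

turn right 122°, forward 2.4 m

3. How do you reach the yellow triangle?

turn right 65°, forward 3.2 m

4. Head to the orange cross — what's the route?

turn right 48°, forward 3.9 m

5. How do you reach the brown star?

turn right 6°, forward 3.6 m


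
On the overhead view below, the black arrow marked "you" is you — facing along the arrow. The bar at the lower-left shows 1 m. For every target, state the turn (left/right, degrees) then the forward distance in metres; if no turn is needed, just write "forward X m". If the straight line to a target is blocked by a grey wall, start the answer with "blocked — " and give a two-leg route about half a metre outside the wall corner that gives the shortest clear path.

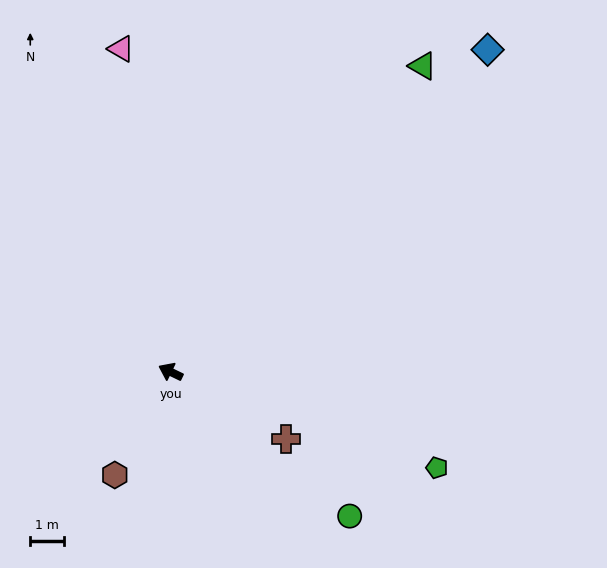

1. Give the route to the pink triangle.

turn right 56°, forward 9.6 m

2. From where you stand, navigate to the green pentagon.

turn right 174°, forward 8.4 m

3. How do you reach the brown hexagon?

turn left 87°, forward 3.5 m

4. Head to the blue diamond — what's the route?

turn right 109°, forward 13.3 m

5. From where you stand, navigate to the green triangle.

turn right 104°, forward 11.7 m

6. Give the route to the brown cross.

turn left 176°, forward 3.9 m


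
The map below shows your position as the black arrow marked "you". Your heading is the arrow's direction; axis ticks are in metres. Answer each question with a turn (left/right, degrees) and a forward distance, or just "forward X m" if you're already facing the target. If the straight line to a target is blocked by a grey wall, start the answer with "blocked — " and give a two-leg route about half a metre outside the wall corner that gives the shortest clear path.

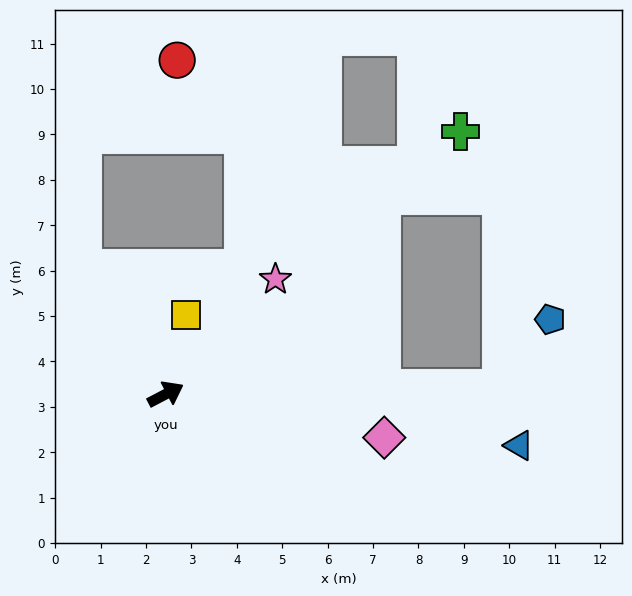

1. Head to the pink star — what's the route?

turn left 19°, forward 3.5 m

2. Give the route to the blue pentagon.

blocked — turn right 27°, forward 7.4 m, then turn left 54°, forward 1.9 m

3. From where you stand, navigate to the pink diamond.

turn right 39°, forward 4.9 m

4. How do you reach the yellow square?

turn left 48°, forward 1.8 m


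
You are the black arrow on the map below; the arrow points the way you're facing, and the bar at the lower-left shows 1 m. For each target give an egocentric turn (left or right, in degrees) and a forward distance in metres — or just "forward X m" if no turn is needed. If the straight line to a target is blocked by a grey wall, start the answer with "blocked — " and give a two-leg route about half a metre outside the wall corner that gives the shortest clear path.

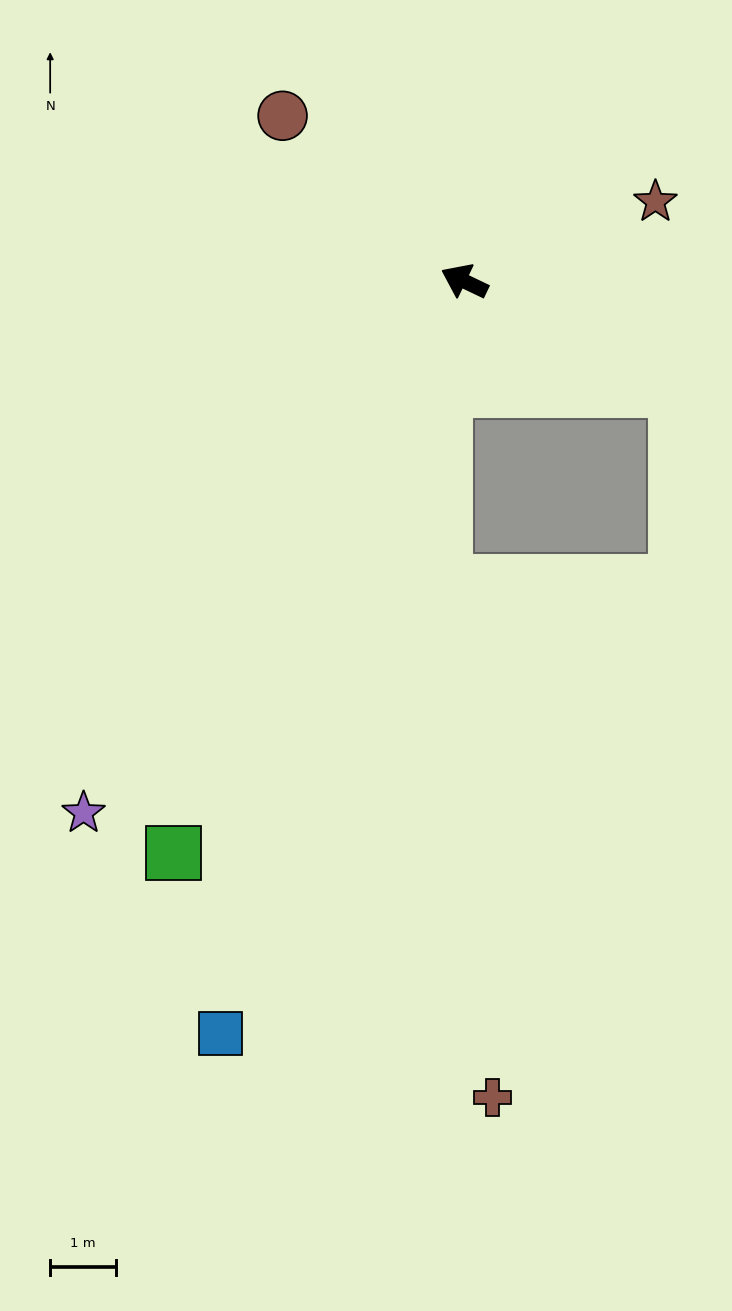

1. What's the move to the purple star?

turn left 80°, forward 9.9 m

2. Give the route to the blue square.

turn left 98°, forward 12.0 m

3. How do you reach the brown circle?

turn right 17°, forward 3.7 m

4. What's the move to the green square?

turn left 89°, forward 9.7 m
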